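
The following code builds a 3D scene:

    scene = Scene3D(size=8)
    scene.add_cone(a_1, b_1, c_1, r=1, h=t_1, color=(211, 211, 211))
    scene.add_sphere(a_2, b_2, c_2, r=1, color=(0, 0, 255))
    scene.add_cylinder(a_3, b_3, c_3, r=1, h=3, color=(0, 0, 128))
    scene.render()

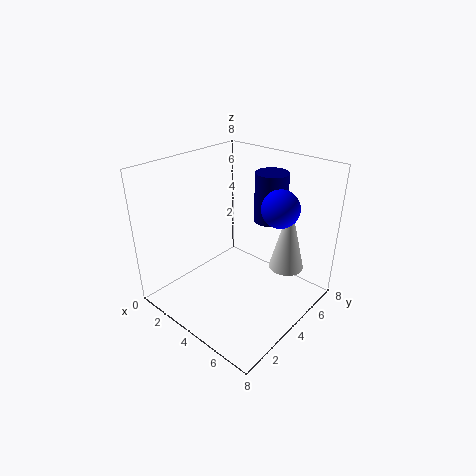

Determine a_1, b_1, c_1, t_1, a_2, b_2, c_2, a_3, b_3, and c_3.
a_1 = 6
b_1 = 6
c_1 = 2
t_1 = 4
a_2 = 6
b_2 = 5
c_2 = 6
a_3 = 4
b_3 = 7
c_3 = 4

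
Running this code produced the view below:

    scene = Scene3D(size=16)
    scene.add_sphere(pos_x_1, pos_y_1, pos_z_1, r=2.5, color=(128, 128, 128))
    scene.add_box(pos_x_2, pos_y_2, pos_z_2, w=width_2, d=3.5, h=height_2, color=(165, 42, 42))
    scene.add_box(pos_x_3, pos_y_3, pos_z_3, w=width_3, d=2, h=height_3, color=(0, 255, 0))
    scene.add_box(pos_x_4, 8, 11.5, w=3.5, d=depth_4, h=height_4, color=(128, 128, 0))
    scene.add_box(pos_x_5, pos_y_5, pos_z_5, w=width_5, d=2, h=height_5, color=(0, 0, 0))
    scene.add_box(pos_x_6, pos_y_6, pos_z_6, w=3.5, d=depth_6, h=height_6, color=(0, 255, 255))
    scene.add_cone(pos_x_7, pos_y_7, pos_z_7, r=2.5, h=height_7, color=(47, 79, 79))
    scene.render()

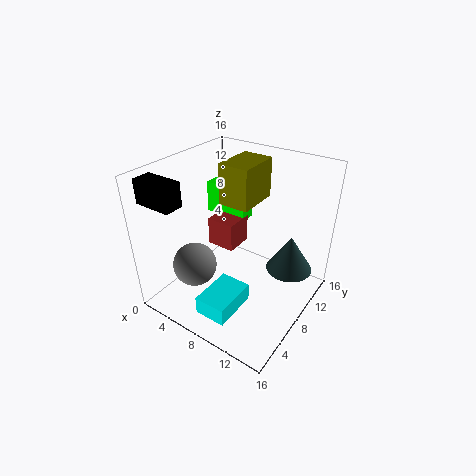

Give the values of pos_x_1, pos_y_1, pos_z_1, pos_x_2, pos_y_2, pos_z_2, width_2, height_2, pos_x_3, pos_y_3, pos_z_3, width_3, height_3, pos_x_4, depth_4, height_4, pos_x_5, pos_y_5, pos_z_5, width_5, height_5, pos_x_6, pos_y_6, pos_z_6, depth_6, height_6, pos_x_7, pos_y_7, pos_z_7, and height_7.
pos_x_1 = 4, pos_y_1 = 5, pos_z_1 = 4.5, pos_x_2 = 2.5, pos_y_2 = 9.5, pos_z_2 = 4.5, width_2 = 3.5, height_2 = 3.5, pos_x_3 = 0.5, pos_y_3 = 12, pos_z_3 = 7.5, width_3 = 5.5, height_3 = 4, pos_x_4 = 5.5, depth_4 = 5, height_4 = 4.5, pos_x_5 = 1.5, pos_y_5 = 0.5, pos_z_5 = 13.5, width_5 = 4, height_5 = 2.5, pos_x_6 = 7, pos_y_6 = 1.5, pos_z_6 = 1.5, depth_6 = 5, height_6 = 2, pos_x_7 = 13.5, pos_y_7 = 10, pos_z_7 = 5, height_7 = 4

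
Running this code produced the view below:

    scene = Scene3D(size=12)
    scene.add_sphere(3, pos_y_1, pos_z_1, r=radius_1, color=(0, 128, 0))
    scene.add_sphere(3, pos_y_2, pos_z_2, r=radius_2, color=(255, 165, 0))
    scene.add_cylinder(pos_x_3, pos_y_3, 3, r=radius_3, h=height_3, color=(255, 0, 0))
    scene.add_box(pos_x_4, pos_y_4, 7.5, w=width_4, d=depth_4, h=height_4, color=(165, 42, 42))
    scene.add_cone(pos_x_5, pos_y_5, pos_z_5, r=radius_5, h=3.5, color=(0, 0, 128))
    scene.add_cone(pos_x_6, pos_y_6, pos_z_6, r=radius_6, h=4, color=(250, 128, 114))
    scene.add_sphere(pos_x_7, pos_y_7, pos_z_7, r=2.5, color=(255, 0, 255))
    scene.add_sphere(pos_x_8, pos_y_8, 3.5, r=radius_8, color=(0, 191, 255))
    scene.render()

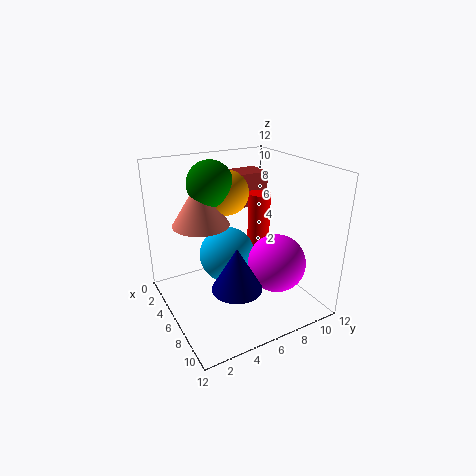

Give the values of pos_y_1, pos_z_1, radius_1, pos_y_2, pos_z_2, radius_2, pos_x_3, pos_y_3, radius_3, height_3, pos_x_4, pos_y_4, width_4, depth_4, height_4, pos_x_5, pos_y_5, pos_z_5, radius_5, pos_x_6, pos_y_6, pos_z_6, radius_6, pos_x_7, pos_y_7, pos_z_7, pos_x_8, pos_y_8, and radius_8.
pos_y_1 = 5; pos_z_1 = 10; radius_1 = 2; pos_y_2 = 6.5; pos_z_2 = 9; radius_2 = 2; pos_x_3 = 4.5; pos_y_3 = 9; radius_3 = 1; height_3 = 6; pos_x_4 = 1; pos_y_4 = 7.5; width_4 = 2.5; depth_4 = 3; height_4 = 3; pos_x_5 = 8.5; pos_y_5 = 4.5; pos_z_5 = 3; radius_5 = 2; pos_x_6 = 3; pos_y_6 = 4; pos_z_6 = 6.5; radius_6 = 2.5; pos_x_7 = 7.5; pos_y_7 = 9; pos_z_7 = 3.5; pos_x_8 = 4; pos_y_8 = 6; radius_8 = 2.5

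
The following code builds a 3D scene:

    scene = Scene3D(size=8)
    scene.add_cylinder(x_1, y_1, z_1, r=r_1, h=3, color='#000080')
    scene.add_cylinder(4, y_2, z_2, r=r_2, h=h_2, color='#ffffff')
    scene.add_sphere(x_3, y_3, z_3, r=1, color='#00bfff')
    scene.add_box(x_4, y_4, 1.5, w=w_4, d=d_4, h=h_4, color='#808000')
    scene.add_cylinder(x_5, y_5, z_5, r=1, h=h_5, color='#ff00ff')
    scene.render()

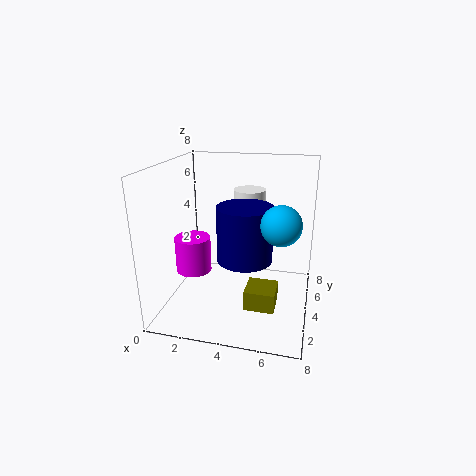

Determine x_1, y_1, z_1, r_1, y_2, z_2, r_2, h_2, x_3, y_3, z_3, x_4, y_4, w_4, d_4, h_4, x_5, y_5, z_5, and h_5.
x_1 = 4.5; y_1 = 3.5; z_1 = 3; r_1 = 1.5; y_2 = 7; z_2 = 4.5; r_2 = 1; h_2 = 1.5; x_3 = 6.5; y_3 = 2.5; z_3 = 5.5; x_4 = 5; y_4 = 1; w_4 = 1.5; d_4 = 1.5; h_4 = 1; x_5 = 1.5; y_5 = 3.5; z_5 = 2; h_5 = 2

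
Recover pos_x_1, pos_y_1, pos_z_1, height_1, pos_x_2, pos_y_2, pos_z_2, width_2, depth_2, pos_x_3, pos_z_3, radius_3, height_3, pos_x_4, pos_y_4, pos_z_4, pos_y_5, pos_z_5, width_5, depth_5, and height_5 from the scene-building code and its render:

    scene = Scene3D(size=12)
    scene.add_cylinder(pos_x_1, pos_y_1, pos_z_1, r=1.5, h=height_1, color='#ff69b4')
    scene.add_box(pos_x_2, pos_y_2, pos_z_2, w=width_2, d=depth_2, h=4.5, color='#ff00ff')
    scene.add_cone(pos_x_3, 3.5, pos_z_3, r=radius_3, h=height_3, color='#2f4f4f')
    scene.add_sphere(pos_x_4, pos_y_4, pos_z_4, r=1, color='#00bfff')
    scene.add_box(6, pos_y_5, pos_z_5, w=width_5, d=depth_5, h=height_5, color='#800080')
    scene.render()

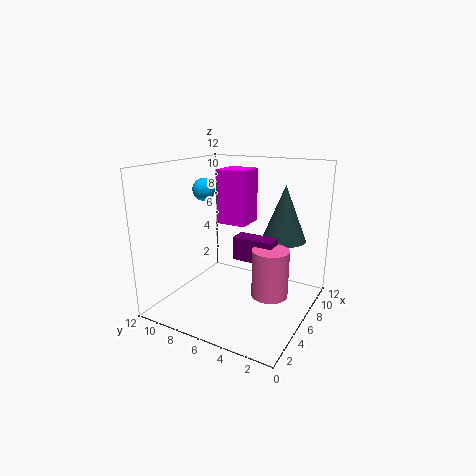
pos_x_1 = 6; pos_y_1 = 3; pos_z_1 = 1.5; height_1 = 4; pos_x_2 = 6; pos_y_2 = 5.5; pos_z_2 = 7; width_2 = 2.5; depth_2 = 2.5; pos_x_3 = 10; pos_z_3 = 5; radius_3 = 2; height_3 = 5; pos_x_4 = 7; pos_y_4 = 10; pos_z_4 = 9.5; pos_y_5 = 3; pos_z_5 = 4; width_5 = 1.5; depth_5 = 3.5; height_5 = 2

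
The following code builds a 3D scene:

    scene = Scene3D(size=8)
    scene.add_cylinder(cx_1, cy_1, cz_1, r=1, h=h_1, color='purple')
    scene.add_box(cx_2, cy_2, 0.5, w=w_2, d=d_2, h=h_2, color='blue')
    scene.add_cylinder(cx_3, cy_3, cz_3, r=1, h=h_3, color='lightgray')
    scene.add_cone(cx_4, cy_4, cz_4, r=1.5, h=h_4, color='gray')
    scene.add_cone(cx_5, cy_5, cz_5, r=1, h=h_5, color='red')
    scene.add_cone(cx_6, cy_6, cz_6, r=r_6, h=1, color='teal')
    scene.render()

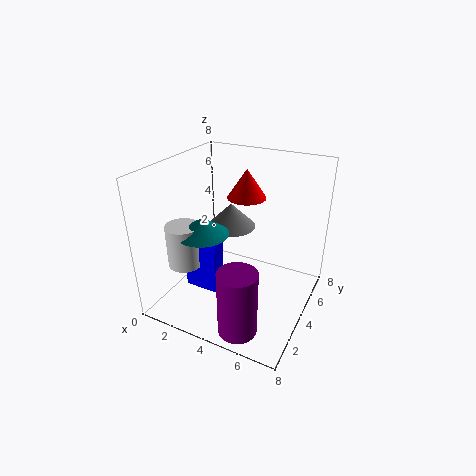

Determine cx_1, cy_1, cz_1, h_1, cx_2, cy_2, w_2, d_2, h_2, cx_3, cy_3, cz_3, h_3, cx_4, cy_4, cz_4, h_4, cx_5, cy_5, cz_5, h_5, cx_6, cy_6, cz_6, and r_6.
cx_1 = 5.5; cy_1 = 1; cz_1 = 0.5; h_1 = 3.5; cx_2 = 1; cy_2 = 3; w_2 = 2; d_2 = 1; h_2 = 3; cx_3 = 1; cy_3 = 3; cz_3 = 2; h_3 = 2.5; cx_4 = 2.5; cy_4 = 6; cz_4 = 3.5; h_4 = 1.5; cx_5 = 4.5; cy_5 = 4; cz_5 = 6.5; h_5 = 1.5; cx_6 = 2; cy_6 = 3.5; cz_6 = 4; r_6 = 1.5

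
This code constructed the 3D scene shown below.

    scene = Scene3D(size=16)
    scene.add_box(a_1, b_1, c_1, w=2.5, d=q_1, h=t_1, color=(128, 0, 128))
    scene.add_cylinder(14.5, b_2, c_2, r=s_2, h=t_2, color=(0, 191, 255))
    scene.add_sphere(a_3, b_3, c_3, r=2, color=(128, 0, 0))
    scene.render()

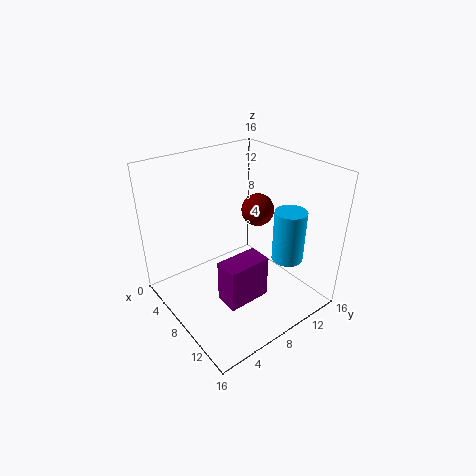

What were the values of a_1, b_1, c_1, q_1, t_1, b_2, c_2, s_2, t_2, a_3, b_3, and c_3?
a_1 = 10.5; b_1 = 3.5; c_1 = 3.5; q_1 = 4.5; t_1 = 4.5; b_2 = 9; c_2 = 8.5; s_2 = 1.5; t_2 = 5; a_3 = 5.5; b_3 = 13; c_3 = 9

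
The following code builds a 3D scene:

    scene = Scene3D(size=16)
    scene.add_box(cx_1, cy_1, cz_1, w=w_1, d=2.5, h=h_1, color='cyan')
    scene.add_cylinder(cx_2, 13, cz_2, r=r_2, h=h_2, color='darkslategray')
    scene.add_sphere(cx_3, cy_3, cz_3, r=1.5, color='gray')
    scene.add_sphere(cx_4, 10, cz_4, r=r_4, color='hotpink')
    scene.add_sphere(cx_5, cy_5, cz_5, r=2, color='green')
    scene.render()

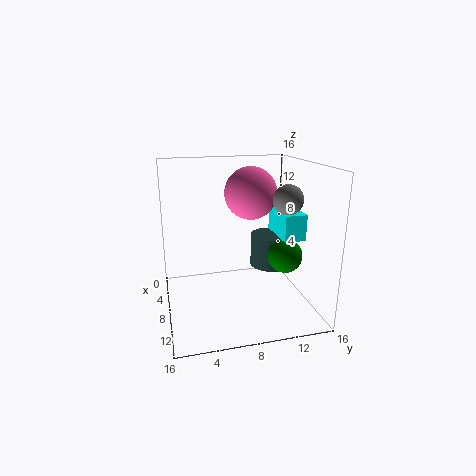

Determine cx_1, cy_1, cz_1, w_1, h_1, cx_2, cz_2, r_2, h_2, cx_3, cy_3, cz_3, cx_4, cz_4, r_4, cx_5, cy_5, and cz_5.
cx_1 = 4
cy_1 = 13
cz_1 = 7.5
w_1 = 5.5
h_1 = 3
cx_2 = 5
cz_2 = 3
r_2 = 2.5
h_2 = 4
cx_3 = 12
cy_3 = 12
cz_3 = 13
cx_4 = 6
cz_4 = 12.5
r_4 = 3
cx_5 = 8.5
cy_5 = 13.5
cz_5 = 5.5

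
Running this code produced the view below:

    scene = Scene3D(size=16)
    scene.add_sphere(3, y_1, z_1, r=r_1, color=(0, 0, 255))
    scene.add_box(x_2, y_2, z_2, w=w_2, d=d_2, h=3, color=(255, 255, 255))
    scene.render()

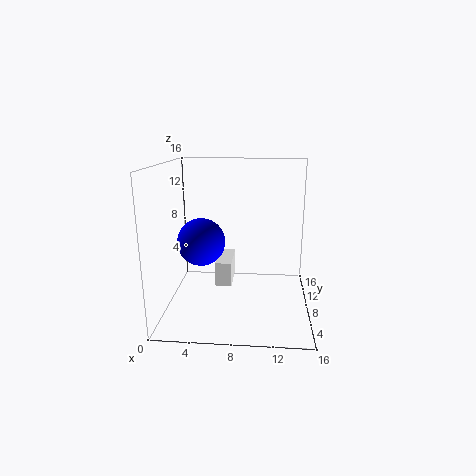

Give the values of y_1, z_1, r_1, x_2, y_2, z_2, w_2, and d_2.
y_1 = 12
z_1 = 6
r_1 = 3
x_2 = 5
y_2 = 10
z_2 = 1
w_2 = 2
d_2 = 5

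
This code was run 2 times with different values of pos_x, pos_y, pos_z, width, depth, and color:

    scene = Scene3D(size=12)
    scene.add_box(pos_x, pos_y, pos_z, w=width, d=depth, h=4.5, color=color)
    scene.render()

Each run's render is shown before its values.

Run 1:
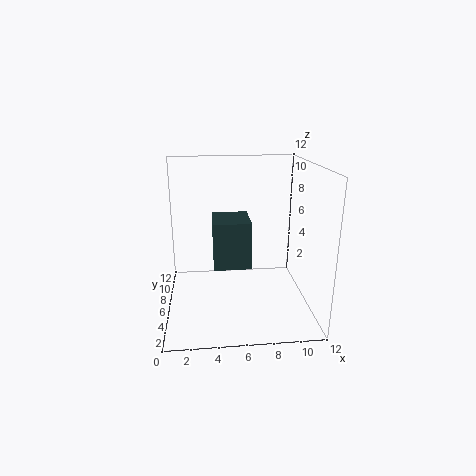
pos_x = 4
pos_y = 8
pos_z = 2
width = 3.5
depth = 4
color = 'darkslategray'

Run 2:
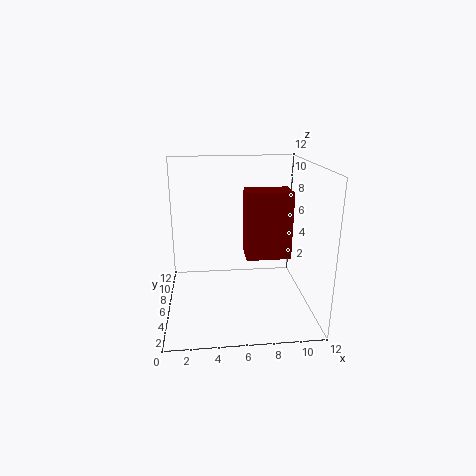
pos_x = 6
pos_y = 0.5
pos_z = 6.5
width = 3
depth = 2
color = 'maroon'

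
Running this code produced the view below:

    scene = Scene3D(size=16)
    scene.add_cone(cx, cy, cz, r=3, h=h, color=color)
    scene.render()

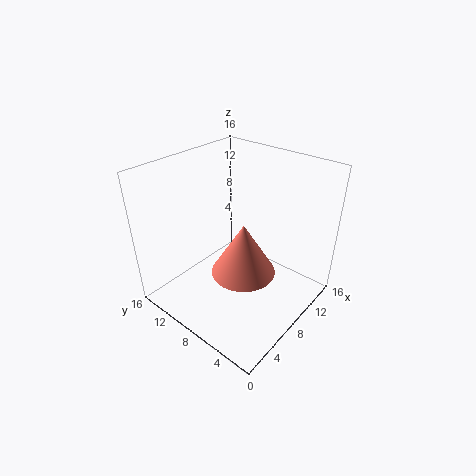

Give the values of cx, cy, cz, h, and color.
cx = 4, cy = 4, cz = 8, h = 5, color = 'salmon'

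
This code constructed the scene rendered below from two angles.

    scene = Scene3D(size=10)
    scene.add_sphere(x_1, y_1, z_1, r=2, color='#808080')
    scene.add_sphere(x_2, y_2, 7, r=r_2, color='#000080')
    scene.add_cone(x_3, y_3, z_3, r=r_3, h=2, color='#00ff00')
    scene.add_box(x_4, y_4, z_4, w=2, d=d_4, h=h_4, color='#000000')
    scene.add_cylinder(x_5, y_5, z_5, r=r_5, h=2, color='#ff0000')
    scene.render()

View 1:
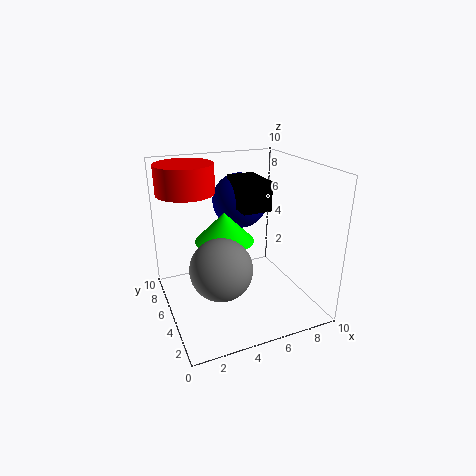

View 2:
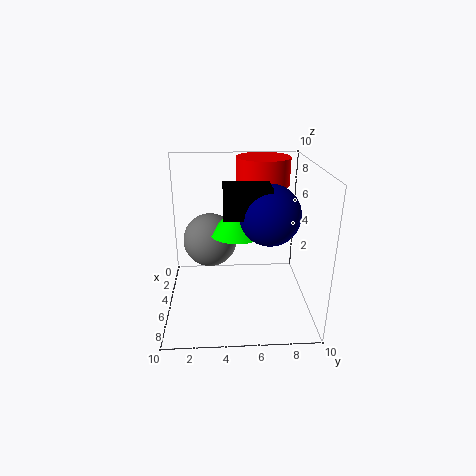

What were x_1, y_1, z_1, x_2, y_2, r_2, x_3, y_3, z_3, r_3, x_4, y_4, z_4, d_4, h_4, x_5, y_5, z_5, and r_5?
x_1 = 3; y_1 = 3; z_1 = 4; x_2 = 6; y_2 = 7; r_2 = 2; x_3 = 4; y_3 = 5; z_3 = 5; r_3 = 2; x_4 = 5; y_4 = 4; z_4 = 7; d_4 = 3; h_4 = 2; x_5 = 2; y_5 = 7; z_5 = 8; r_5 = 2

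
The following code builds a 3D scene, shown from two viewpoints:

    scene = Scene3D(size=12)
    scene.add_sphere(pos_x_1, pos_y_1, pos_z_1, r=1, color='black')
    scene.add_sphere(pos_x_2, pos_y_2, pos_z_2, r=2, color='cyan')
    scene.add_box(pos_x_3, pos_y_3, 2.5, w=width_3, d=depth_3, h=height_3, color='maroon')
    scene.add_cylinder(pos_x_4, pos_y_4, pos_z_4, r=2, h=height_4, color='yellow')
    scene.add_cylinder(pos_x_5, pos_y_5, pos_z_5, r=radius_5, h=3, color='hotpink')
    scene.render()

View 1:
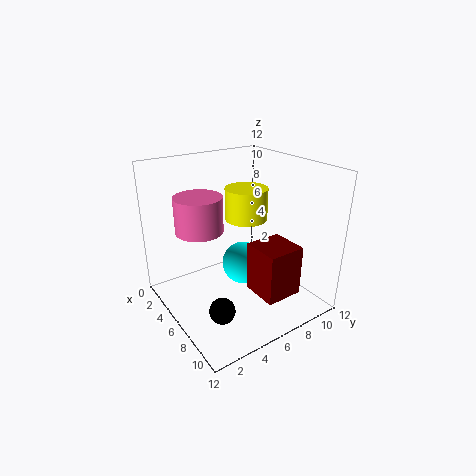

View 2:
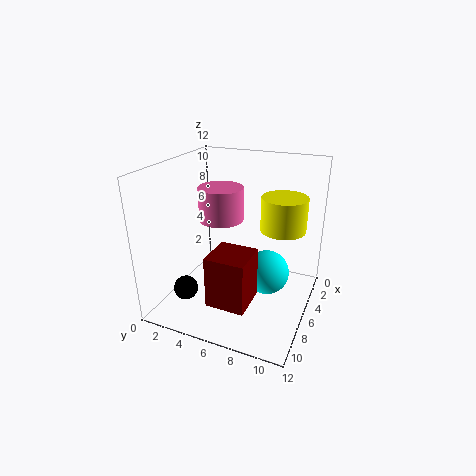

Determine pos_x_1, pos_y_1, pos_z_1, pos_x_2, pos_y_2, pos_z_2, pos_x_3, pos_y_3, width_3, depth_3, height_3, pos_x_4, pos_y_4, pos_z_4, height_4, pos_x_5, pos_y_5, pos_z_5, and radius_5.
pos_x_1 = 9
pos_y_1 = 2.5
pos_z_1 = 2
pos_x_2 = 4
pos_y_2 = 8
pos_z_2 = 2
pos_x_3 = 8
pos_y_3 = 5.5
width_3 = 3
depth_3 = 3
height_3 = 4
pos_x_4 = 3
pos_y_4 = 9
pos_z_4 = 6
height_4 = 3
pos_x_5 = 4
pos_y_5 = 3.5
pos_z_5 = 6.5
radius_5 = 2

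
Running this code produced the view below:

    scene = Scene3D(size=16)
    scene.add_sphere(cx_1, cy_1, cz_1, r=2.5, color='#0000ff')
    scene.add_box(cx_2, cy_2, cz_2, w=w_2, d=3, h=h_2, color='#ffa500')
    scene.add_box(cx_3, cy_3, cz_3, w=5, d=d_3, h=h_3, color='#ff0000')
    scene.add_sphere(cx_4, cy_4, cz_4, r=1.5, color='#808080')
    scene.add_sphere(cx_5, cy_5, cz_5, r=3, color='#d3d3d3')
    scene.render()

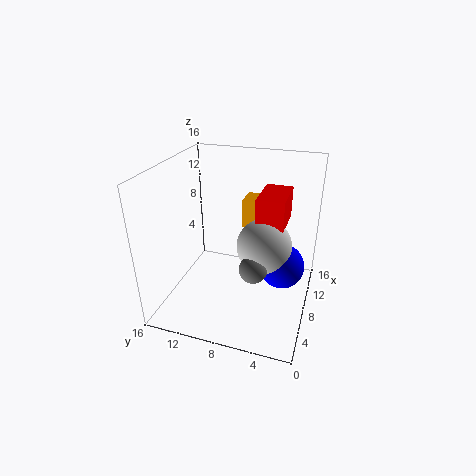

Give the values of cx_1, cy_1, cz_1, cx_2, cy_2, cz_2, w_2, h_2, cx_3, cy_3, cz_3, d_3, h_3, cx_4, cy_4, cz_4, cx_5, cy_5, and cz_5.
cx_1 = 8.5
cy_1 = 3
cz_1 = 5
cx_2 = 12.5
cy_2 = 6
cz_2 = 7
w_2 = 3
h_2 = 3.5
cx_3 = 7.5
cy_3 = 3
cz_3 = 9.5
d_3 = 3
h_3 = 3.5
cx_4 = 5.5
cy_4 = 5.5
cz_4 = 6
cx_5 = 8
cy_5 = 5
cz_5 = 7.5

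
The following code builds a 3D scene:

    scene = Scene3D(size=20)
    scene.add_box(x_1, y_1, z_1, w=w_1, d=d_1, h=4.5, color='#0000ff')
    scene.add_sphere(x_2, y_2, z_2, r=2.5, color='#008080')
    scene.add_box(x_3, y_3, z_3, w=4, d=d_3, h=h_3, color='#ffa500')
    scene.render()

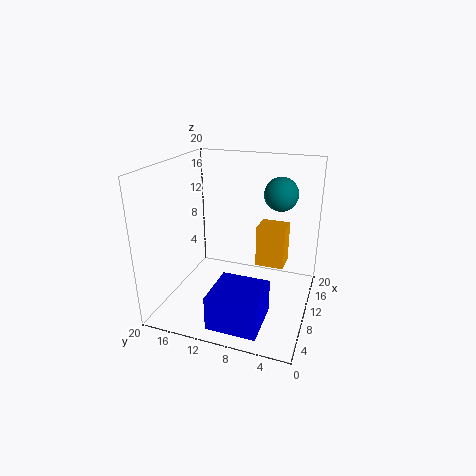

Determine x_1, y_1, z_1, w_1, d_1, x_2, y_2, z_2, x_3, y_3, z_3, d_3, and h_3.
x_1 = 0.5
y_1 = 4.5
z_1 = 1.5
w_1 = 6.5
d_1 = 6.5
x_2 = 16
y_2 = 5.5
z_2 = 15
x_3 = 15.5
y_3 = 4.5
z_3 = 3
d_3 = 4.5
h_3 = 6.5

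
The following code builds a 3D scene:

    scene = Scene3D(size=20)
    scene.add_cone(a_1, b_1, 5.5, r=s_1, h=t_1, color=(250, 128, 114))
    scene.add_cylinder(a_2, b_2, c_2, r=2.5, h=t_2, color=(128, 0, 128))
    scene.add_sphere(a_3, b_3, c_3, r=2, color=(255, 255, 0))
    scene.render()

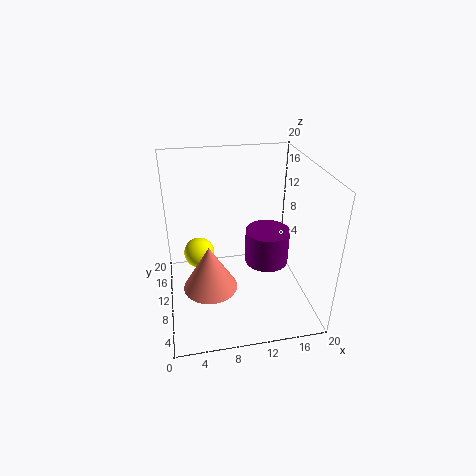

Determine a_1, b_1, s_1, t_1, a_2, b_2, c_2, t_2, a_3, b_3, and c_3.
a_1 = 5.5, b_1 = 6, s_1 = 3.5, t_1 = 6, a_2 = 12, b_2 = 3, c_2 = 11, t_2 = 4, a_3 = 4.5, b_3 = 9, c_3 = 9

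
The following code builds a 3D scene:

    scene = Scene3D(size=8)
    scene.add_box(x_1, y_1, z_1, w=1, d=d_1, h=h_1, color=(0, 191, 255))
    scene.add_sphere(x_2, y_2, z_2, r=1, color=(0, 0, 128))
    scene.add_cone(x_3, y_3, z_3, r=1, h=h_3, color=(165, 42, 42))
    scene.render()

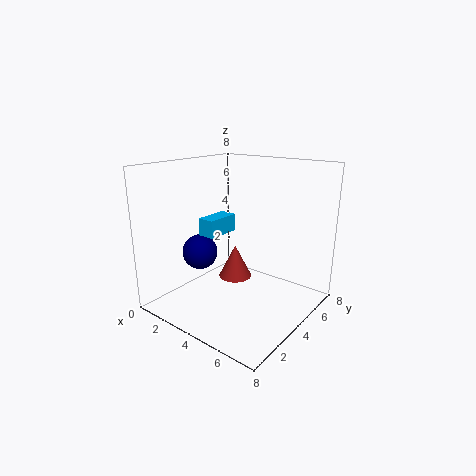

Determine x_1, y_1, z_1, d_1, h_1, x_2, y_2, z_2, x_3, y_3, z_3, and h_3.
x_1 = 2; y_1 = 3; z_1 = 4; d_1 = 2; h_1 = 1; x_2 = 2; y_2 = 3; z_2 = 3; x_3 = 3; y_3 = 5; z_3 = 1; h_3 = 2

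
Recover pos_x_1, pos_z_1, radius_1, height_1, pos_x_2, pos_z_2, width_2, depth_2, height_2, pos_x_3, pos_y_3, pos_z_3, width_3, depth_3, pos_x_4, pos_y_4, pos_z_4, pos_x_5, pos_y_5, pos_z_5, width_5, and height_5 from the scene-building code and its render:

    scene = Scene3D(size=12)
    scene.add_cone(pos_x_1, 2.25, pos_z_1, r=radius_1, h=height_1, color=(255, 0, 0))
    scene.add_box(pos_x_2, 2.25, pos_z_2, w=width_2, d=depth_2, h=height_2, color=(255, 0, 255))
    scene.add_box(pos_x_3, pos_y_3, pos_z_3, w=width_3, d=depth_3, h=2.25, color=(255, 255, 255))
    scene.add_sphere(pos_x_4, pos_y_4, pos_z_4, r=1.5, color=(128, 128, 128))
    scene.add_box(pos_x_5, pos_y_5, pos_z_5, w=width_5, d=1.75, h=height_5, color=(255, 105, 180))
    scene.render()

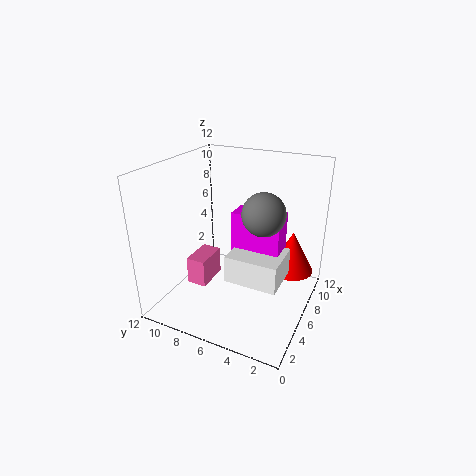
pos_x_1 = 9.5
pos_z_1 = 2
radius_1 = 2
height_1 = 3.75
pos_x_2 = 5.25
pos_z_2 = 4
width_2 = 2
depth_2 = 4
height_2 = 4.5
pos_x_3 = 3.5
pos_y_3 = 1.75
pos_z_3 = 3.25
width_3 = 3.5
depth_3 = 4.25
pos_x_4 = 3.25
pos_y_4 = 2.75
pos_z_4 = 9.75
pos_x_5 = 4.75
pos_y_5 = 8.75
pos_z_5 = 1
width_5 = 3
height_5 = 2.5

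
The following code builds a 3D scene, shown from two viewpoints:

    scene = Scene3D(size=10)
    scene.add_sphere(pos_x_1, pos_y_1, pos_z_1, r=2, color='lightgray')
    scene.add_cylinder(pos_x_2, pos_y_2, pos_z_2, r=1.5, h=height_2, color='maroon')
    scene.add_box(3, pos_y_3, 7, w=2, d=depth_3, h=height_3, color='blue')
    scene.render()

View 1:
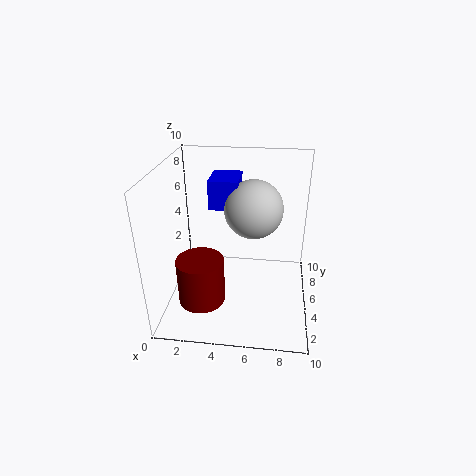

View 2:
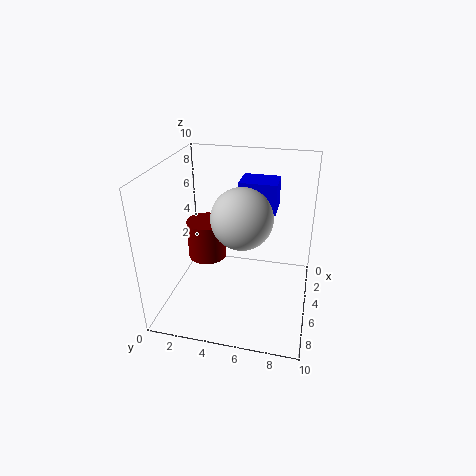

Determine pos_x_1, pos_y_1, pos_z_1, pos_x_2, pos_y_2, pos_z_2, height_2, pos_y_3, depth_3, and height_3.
pos_x_1 = 6, pos_y_1 = 5.5, pos_z_1 = 7, pos_x_2 = 3, pos_y_2 = 2, pos_z_2 = 2, height_2 = 3, pos_y_3 = 5, depth_3 = 2.5, height_3 = 2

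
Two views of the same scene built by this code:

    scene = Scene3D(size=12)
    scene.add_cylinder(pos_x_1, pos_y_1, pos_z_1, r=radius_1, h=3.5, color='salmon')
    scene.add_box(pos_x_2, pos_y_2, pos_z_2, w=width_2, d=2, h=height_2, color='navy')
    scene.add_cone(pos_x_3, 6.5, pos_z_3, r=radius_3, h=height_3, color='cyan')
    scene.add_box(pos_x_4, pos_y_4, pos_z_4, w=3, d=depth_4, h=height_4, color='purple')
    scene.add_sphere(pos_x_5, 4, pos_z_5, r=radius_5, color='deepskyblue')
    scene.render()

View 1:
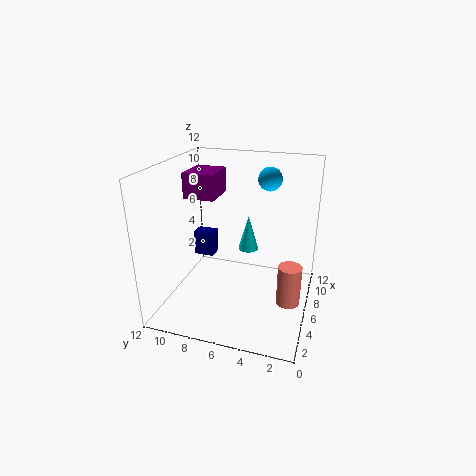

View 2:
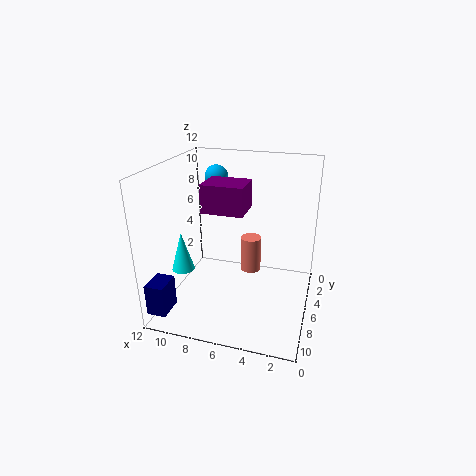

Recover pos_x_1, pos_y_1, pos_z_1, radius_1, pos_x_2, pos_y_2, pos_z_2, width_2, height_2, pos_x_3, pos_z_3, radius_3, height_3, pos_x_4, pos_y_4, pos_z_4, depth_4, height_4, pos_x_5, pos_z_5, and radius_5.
pos_x_1 = 6; pos_y_1 = 1.5; pos_z_1 = 0.5; radius_1 = 1; pos_x_2 = 10; pos_y_2 = 10; pos_z_2 = 1.5; width_2 = 1.5; height_2 = 2.5; pos_x_3 = 11; pos_z_3 = 2.5; radius_3 = 1; height_3 = 3.5; pos_x_4 = 4.5; pos_y_4 = 7.5; pos_z_4 = 9.5; depth_4 = 2.5; height_4 = 2; pos_x_5 = 8.5; pos_z_5 = 10.5; radius_5 = 1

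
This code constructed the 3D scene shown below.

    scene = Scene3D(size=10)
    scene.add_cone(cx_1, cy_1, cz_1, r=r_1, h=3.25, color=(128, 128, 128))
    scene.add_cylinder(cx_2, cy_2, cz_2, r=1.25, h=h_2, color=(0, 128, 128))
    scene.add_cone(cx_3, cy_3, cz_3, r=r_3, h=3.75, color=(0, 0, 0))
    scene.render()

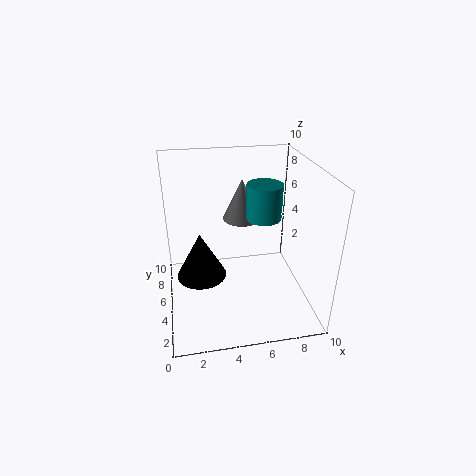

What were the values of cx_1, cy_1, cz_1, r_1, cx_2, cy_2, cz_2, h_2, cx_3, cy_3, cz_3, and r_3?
cx_1 = 6, cy_1 = 8.5, cz_1 = 4.75, r_1 = 1.5, cx_2 = 7, cy_2 = 5.75, cz_2 = 6, h_2 = 2.5, cx_3 = 2.5, cy_3 = 7.75, cz_3 = 0.25, r_3 = 2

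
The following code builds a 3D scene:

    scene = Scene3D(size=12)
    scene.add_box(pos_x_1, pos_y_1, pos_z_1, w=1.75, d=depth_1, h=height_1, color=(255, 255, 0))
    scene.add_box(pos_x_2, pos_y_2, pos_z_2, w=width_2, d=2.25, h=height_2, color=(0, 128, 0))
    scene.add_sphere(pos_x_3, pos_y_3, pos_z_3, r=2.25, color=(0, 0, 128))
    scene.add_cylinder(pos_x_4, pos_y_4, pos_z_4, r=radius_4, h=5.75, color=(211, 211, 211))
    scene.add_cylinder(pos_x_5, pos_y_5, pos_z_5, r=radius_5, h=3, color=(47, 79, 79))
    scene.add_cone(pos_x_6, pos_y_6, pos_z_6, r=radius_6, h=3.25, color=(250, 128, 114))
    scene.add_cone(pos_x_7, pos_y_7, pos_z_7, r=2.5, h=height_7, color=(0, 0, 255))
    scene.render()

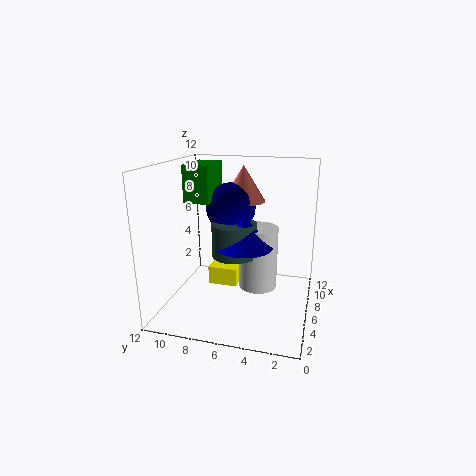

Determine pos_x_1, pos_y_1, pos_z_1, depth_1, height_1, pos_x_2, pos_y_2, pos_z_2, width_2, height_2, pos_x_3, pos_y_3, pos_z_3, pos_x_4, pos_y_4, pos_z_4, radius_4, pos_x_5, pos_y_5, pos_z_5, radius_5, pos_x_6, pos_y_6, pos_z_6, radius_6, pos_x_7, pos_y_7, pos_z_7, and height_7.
pos_x_1 = 8; pos_y_1 = 6.75; pos_z_1 = 0.25; depth_1 = 2.75; height_1 = 1.75; pos_x_2 = 6.5; pos_y_2 = 8.75; pos_z_2 = 8.5; width_2 = 4; height_2 = 3.25; pos_x_3 = 9; pos_y_3 = 7.5; pos_z_3 = 7.75; pos_x_4 = 8.5; pos_y_4 = 4.75; pos_z_4 = 0.5; radius_4 = 1.75; pos_x_5 = 7.5; pos_y_5 = 6.75; pos_z_5 = 3.75; radius_5 = 2; pos_x_6 = 9.75; pos_y_6 = 6.5; pos_z_6 = 8.25; radius_6 = 2; pos_x_7 = 7.25; pos_y_7 = 5.75; pos_z_7 = 4.75; height_7 = 2.75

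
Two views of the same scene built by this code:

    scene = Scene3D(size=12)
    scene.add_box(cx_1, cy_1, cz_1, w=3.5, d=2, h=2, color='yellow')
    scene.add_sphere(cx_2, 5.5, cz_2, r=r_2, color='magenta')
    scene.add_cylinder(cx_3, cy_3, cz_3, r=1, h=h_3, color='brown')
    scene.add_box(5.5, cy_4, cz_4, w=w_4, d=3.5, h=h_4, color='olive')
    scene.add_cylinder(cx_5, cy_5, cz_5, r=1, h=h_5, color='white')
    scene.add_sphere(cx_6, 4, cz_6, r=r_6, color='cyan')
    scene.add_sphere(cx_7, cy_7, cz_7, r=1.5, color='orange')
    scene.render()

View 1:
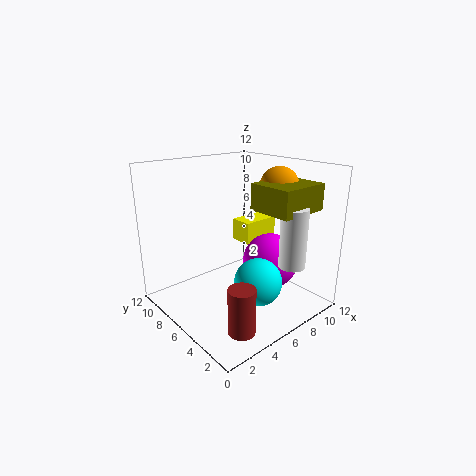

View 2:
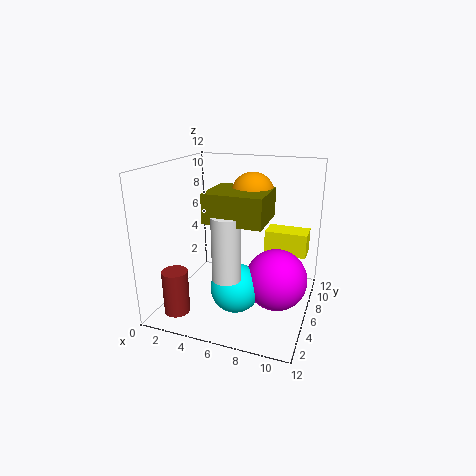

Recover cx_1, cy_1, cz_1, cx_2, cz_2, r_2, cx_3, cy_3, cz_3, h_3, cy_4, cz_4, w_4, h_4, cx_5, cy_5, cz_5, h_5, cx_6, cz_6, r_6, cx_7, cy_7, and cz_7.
cx_1 = 8; cy_1 = 7; cz_1 = 4.5; cx_2 = 9.5; cz_2 = 3; r_2 = 2.5; cx_3 = 2.5; cy_3 = 1.5; cz_3 = 1; h_3 = 3.5; cy_4 = 0.5; cz_4 = 9; w_4 = 4; h_4 = 2; cx_5 = 7; cy_5 = 1; cz_5 = 5; h_5 = 4.5; cx_6 = 6.5; cz_6 = 2.5; r_6 = 2; cx_7 = 8; cy_7 = 3.5; cz_7 = 10.5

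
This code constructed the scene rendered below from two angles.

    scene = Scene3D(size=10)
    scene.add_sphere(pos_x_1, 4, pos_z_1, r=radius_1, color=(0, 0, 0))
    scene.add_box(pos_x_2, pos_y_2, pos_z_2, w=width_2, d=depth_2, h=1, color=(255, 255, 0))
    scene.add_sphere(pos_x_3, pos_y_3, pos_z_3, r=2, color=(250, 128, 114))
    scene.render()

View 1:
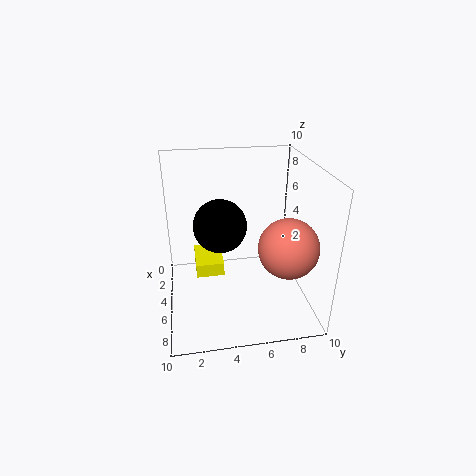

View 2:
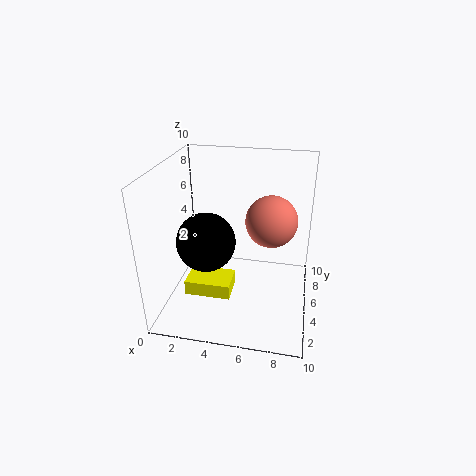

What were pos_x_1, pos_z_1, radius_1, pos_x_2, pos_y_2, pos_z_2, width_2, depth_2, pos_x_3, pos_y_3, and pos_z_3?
pos_x_1 = 3, pos_z_1 = 5, radius_1 = 2, pos_x_2 = 2, pos_y_2 = 2, pos_z_2 = 2, width_2 = 3, depth_2 = 2, pos_x_3 = 7, pos_y_3 = 8, pos_z_3 = 5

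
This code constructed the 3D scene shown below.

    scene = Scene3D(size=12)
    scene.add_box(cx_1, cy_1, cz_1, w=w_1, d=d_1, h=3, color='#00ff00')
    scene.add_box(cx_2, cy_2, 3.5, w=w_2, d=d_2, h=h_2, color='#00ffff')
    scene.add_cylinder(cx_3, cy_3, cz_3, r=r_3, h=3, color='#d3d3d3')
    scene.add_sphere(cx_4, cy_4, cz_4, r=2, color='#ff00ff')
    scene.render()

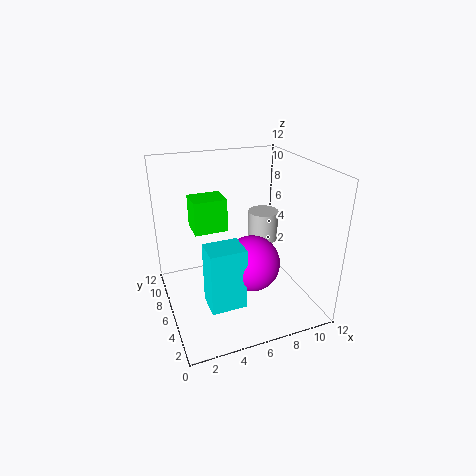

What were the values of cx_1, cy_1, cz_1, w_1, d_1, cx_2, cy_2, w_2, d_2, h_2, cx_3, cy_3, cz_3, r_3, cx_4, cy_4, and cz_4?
cx_1 = 3; cy_1 = 8.5; cz_1 = 5.5; w_1 = 3; d_1 = 2.5; cx_2 = 2; cy_2 = 0.5; w_2 = 2.5; d_2 = 2; h_2 = 4.5; cx_3 = 10.5; cy_3 = 10.5; cz_3 = 3; r_3 = 1.5; cx_4 = 5.5; cy_4 = 2; cz_4 = 6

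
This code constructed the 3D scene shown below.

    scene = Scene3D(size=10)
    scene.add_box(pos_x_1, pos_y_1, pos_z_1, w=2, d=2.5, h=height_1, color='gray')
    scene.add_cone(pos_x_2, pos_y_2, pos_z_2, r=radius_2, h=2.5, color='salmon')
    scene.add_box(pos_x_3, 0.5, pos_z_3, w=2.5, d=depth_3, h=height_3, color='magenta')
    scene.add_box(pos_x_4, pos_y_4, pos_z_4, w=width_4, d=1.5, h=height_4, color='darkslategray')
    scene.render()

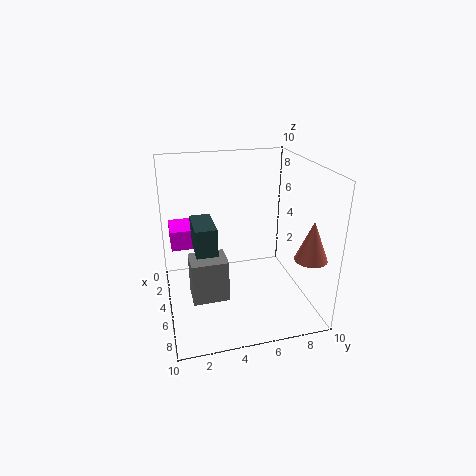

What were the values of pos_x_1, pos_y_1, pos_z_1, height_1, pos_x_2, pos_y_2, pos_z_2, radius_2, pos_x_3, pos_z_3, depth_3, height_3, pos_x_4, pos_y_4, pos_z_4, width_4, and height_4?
pos_x_1 = 4.5, pos_y_1 = 1.5, pos_z_1 = 1, height_1 = 3, pos_x_2 = 9, pos_y_2 = 8.5, pos_z_2 = 5, radius_2 = 1, pos_x_3 = 0.5, pos_z_3 = 3.5, depth_3 = 2.5, height_3 = 1.5, pos_x_4 = 2.5, pos_y_4 = 2, pos_z_4 = 4, width_4 = 3, height_4 = 2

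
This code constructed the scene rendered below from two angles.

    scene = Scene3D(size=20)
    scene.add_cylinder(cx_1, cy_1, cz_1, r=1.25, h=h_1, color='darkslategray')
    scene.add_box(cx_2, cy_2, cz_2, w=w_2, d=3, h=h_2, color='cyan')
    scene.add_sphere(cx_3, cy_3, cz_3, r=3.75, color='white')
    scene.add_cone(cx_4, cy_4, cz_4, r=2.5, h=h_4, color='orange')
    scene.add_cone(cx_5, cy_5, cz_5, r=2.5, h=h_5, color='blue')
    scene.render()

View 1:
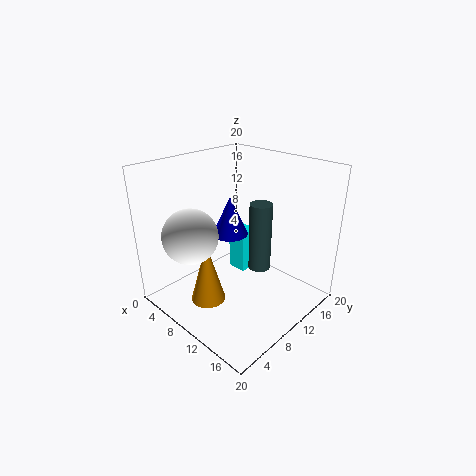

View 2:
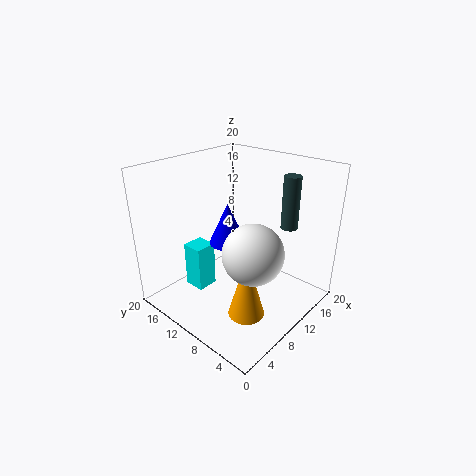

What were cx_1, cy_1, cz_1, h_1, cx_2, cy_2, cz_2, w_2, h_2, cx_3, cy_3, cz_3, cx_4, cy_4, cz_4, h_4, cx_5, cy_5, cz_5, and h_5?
cx_1 = 17; cy_1 = 6.25; cz_1 = 10.25; h_1 = 7.75; cx_2 = 5.25; cy_2 = 13; cz_2 = 2.25; w_2 = 3; h_2 = 6.5; cx_3 = 6.5; cy_3 = 4.5; cz_3 = 11; cx_4 = 7.5; cy_4 = 6.25; cz_4 = 0.5; h_4 = 9; cx_5 = 8.25; cy_5 = 10.25; cz_5 = 10; h_5 = 5.5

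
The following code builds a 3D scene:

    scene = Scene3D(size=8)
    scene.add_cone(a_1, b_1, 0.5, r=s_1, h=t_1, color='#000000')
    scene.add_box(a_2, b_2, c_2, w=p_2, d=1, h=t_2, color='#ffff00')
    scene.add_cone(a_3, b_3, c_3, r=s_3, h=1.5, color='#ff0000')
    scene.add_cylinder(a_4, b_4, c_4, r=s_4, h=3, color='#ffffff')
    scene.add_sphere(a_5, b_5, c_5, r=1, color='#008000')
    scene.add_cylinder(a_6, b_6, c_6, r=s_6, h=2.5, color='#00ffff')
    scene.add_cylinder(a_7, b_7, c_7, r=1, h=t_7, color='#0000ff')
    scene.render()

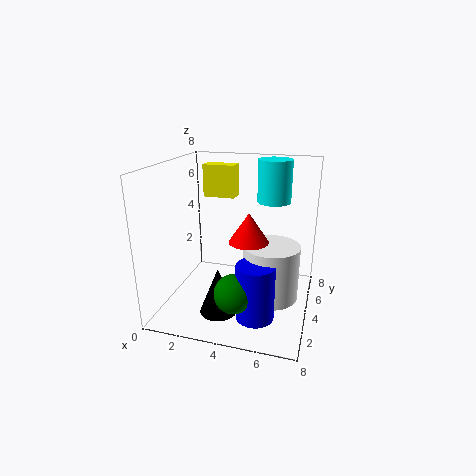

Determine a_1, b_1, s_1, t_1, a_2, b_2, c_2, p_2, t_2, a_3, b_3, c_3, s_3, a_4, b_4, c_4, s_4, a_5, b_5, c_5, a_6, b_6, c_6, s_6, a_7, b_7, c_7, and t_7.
a_1 = 3.5
b_1 = 2
s_1 = 1
t_1 = 2.5
a_2 = 1
b_2 = 6.5
c_2 = 5.5
p_2 = 2
t_2 = 2
a_3 = 5
b_3 = 2.5
c_3 = 4.5
s_3 = 1
a_4 = 6
b_4 = 3.5
c_4 = 1
s_4 = 1.5
a_5 = 4.5
b_5 = 1.5
c_5 = 2
a_6 = 5.5
b_6 = 6.5
c_6 = 5.5
s_6 = 1
a_7 = 5.5
b_7 = 2
c_7 = 0.5
t_7 = 3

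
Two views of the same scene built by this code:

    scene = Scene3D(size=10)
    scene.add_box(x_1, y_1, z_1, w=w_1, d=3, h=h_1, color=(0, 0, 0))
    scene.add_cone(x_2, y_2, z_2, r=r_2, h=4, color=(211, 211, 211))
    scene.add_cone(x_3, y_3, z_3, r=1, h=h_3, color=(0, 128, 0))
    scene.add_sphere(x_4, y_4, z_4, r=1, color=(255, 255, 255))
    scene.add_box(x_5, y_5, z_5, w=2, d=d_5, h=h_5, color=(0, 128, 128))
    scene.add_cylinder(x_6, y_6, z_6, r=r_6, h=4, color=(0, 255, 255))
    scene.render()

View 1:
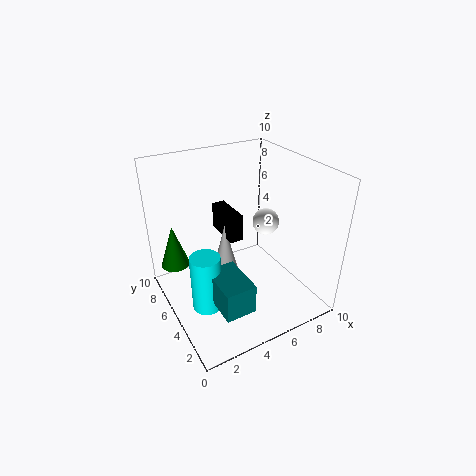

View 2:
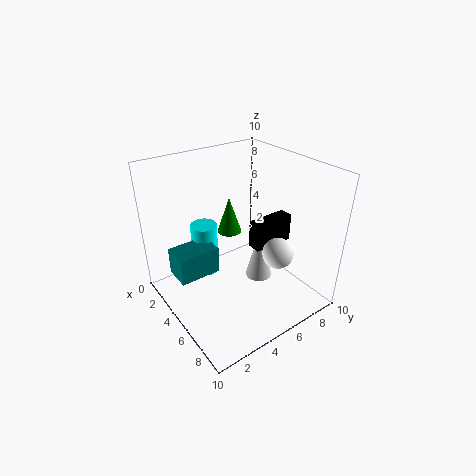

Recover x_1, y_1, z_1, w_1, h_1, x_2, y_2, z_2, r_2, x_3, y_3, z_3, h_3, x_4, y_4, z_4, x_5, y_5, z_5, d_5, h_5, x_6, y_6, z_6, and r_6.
x_1 = 5
y_1 = 6
z_1 = 4
w_1 = 1
h_1 = 2
x_2 = 5
y_2 = 7
z_2 = 1
r_2 = 1
x_3 = 1
y_3 = 7
z_3 = 3
h_3 = 3
x_4 = 8
y_4 = 6
z_4 = 5
x_5 = 2
y_5 = 1
z_5 = 2
d_5 = 3
h_5 = 2
x_6 = 2
y_6 = 4
z_6 = 1
r_6 = 1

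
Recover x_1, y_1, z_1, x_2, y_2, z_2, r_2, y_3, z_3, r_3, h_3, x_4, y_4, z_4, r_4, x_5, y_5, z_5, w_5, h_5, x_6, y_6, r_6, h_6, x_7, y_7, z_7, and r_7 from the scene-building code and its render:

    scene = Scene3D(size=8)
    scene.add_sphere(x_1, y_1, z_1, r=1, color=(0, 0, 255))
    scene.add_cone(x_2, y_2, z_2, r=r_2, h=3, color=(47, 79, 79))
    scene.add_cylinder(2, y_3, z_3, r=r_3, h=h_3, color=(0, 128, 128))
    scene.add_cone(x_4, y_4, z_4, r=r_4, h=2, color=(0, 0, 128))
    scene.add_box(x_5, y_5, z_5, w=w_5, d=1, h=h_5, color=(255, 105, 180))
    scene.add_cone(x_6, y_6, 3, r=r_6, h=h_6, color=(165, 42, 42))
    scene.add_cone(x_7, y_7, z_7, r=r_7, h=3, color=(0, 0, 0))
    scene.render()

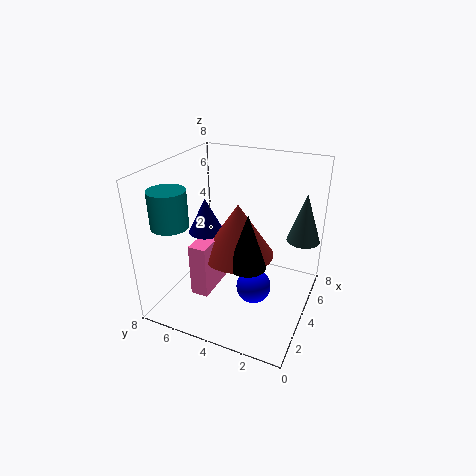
x_1 = 4, y_1 = 3, z_1 = 1, x_2 = 7, y_2 = 1, z_2 = 3, r_2 = 1, y_3 = 7, z_3 = 5, r_3 = 1, h_3 = 2, x_4 = 4, y_4 = 6, z_4 = 4, r_4 = 1, x_5 = 2, y_5 = 5, z_5 = 1, w_5 = 3, h_5 = 3, x_6 = 4, y_6 = 4, r_6 = 2, h_6 = 3, x_7 = 3, y_7 = 3, z_7 = 3, r_7 = 1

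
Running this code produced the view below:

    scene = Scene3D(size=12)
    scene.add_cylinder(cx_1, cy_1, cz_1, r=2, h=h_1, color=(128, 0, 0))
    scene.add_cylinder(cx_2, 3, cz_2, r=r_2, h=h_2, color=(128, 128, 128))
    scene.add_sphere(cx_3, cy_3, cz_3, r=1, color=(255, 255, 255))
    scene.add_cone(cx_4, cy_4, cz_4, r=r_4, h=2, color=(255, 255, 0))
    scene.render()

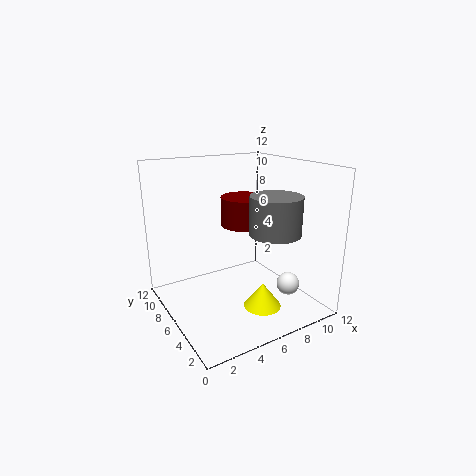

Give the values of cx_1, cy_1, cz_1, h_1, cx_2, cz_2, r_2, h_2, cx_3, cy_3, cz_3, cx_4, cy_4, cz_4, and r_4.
cx_1 = 7.5, cy_1 = 7.5, cz_1 = 6.5, h_1 = 2.5, cx_2 = 7.5, cz_2 = 7, r_2 = 2, h_2 = 3, cx_3 = 10, cy_3 = 4, cz_3 = 1.5, cx_4 = 6.5, cy_4 = 3, cz_4 = 1, r_4 = 1.5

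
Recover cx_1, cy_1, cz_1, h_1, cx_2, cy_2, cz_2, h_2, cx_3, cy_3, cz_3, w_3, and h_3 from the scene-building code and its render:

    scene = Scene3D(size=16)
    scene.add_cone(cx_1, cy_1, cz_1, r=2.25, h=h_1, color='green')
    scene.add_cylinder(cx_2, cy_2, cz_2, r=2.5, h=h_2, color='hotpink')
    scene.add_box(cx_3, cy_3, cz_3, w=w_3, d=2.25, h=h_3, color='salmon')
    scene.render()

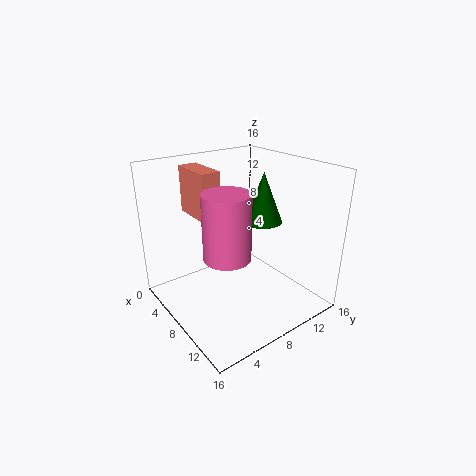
cx_1 = 7.75
cy_1 = 11.75
cz_1 = 9
h_1 = 5.75
cx_2 = 9.5
cy_2 = 5.5
cz_2 = 7
h_2 = 7
cx_3 = 0.25
cy_3 = 5.25
cz_3 = 9.5
w_3 = 5.25
h_3 = 5.5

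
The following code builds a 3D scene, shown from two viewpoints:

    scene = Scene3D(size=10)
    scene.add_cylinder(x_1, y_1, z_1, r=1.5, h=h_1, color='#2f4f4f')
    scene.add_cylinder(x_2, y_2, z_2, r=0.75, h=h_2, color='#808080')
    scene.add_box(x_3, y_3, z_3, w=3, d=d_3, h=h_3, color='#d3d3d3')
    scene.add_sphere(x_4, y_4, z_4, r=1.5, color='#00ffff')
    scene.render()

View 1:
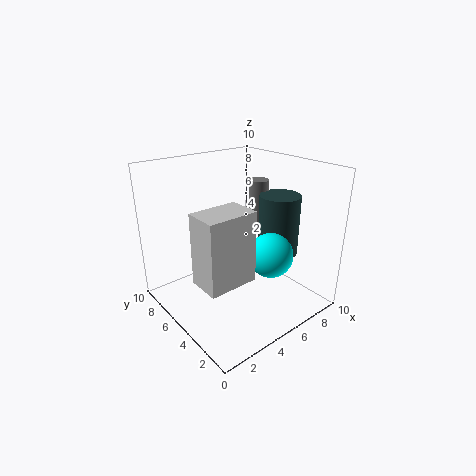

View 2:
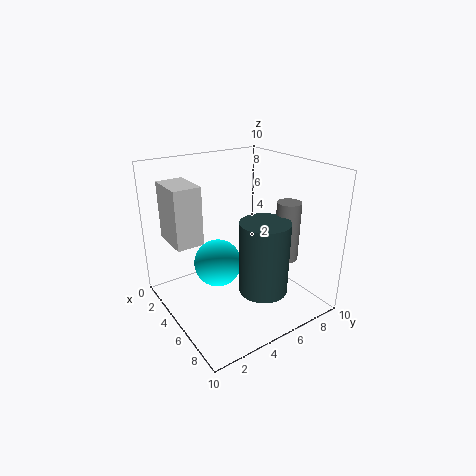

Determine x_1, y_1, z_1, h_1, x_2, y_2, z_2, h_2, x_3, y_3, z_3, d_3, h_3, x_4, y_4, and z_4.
x_1 = 8.5, y_1 = 4.5, z_1 = 3, h_1 = 4.5, x_2 = 8.25, y_2 = 6.5, z_2 = 4.5, h_2 = 3.75, x_3 = 0.25, y_3 = 1.25, z_3 = 4.25, d_3 = 2, h_3 = 4.25, x_4 = 6, y_4 = 2.75, z_4 = 4.25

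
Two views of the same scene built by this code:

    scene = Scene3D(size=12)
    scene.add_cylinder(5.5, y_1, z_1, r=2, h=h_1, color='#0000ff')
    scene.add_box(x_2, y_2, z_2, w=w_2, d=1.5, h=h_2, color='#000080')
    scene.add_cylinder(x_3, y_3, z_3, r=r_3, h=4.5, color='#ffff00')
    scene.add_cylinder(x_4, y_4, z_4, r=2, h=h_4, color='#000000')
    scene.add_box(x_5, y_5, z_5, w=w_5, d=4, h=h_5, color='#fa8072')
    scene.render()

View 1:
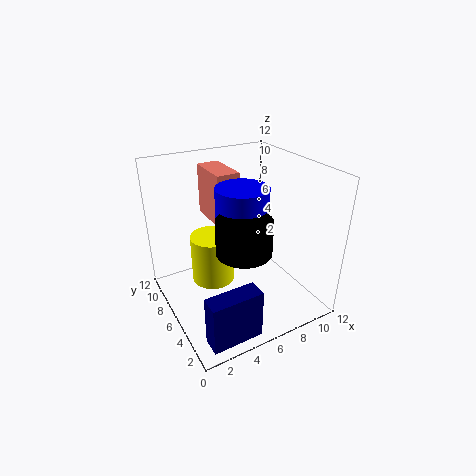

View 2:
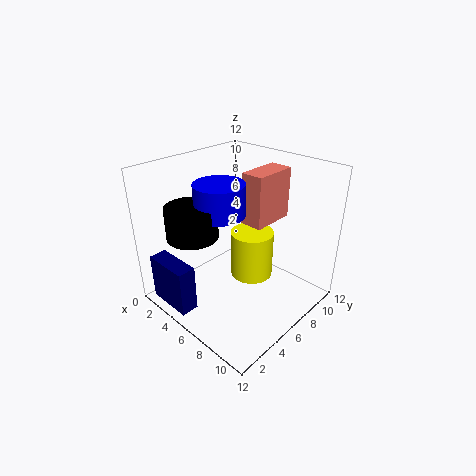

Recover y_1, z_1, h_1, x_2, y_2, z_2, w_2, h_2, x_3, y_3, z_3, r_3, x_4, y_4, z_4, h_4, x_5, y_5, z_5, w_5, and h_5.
y_1 = 4.5; z_1 = 8.5; h_1 = 2.5; x_2 = 1; y_2 = 0.5; z_2 = 0.5; w_2 = 4; h_2 = 4; x_3 = 5; y_3 = 9; z_3 = 0.5; r_3 = 2; x_4 = 4.5; y_4 = 2.5; z_4 = 7; h_4 = 2.5; x_5 = 5; y_5 = 7.5; z_5 = 6.5; w_5 = 2; h_5 = 4.5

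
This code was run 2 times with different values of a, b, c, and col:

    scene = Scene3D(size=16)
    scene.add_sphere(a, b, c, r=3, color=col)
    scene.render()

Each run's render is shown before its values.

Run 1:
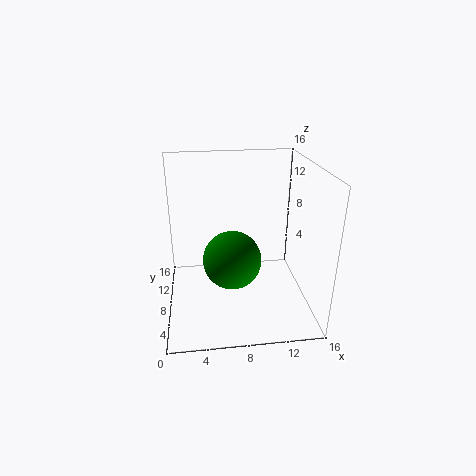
a = 7, b = 5, c = 7, col = 'green'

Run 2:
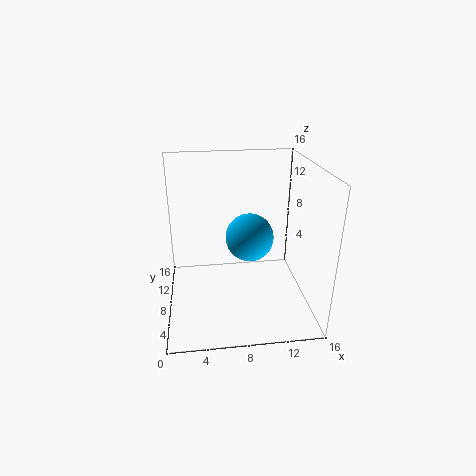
a = 10, b = 12, c = 6, col = 'deepskyblue'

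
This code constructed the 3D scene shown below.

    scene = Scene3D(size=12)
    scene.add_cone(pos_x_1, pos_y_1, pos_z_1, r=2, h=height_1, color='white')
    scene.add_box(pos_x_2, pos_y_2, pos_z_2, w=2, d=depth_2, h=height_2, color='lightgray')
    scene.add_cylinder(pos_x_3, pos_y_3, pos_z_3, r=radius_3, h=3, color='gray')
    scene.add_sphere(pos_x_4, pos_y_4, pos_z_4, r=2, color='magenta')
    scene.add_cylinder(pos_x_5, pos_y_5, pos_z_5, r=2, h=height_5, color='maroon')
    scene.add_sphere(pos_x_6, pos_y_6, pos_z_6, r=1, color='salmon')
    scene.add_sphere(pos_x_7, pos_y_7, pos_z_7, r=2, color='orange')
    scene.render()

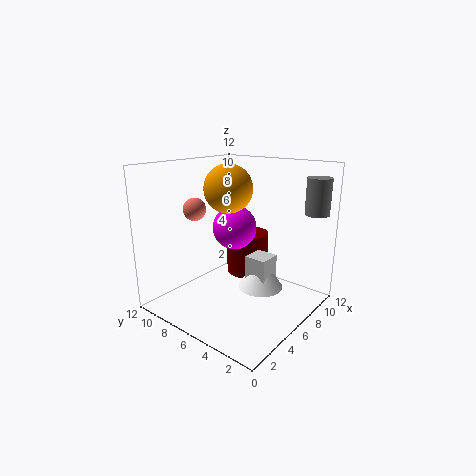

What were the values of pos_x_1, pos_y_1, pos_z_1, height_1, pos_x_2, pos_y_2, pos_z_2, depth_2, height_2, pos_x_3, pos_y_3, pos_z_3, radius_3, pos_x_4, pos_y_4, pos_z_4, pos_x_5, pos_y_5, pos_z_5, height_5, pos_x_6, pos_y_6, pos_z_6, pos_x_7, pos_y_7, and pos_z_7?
pos_x_1 = 8; pos_y_1 = 5; pos_z_1 = 1; height_1 = 3; pos_x_2 = 7; pos_y_2 = 4; pos_z_2 = 1; depth_2 = 2; height_2 = 3; pos_x_3 = 10; pos_y_3 = 1; pos_z_3 = 8; radius_3 = 1; pos_x_4 = 8; pos_y_4 = 8; pos_z_4 = 6; pos_x_5 = 10; pos_y_5 = 8; pos_z_5 = 1; height_5 = 4; pos_x_6 = 5; pos_y_6 = 10; pos_z_6 = 8; pos_x_7 = 6; pos_y_7 = 7; pos_z_7 = 10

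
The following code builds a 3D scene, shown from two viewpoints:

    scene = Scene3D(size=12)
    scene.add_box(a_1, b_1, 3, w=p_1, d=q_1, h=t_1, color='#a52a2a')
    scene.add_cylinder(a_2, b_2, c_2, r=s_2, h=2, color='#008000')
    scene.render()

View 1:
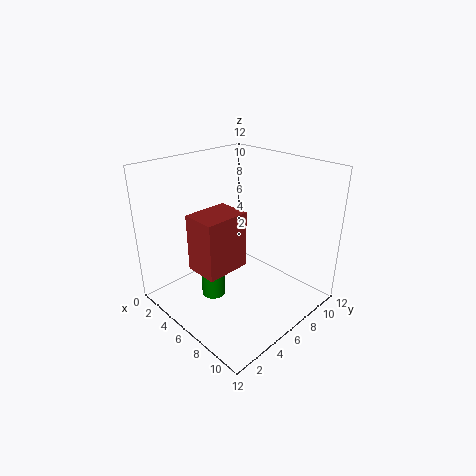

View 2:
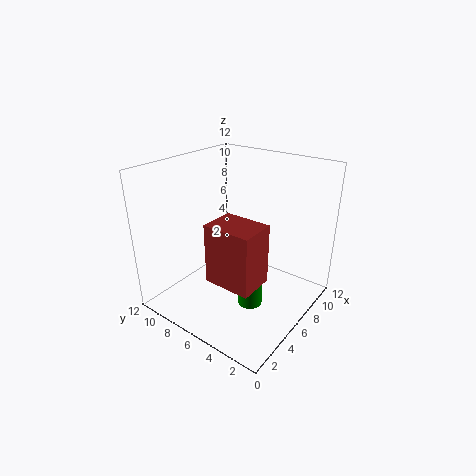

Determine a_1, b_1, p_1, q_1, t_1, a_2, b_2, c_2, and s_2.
a_1 = 3
b_1 = 3
p_1 = 3
q_1 = 4
t_1 = 5
a_2 = 5
b_2 = 4
c_2 = 1
s_2 = 1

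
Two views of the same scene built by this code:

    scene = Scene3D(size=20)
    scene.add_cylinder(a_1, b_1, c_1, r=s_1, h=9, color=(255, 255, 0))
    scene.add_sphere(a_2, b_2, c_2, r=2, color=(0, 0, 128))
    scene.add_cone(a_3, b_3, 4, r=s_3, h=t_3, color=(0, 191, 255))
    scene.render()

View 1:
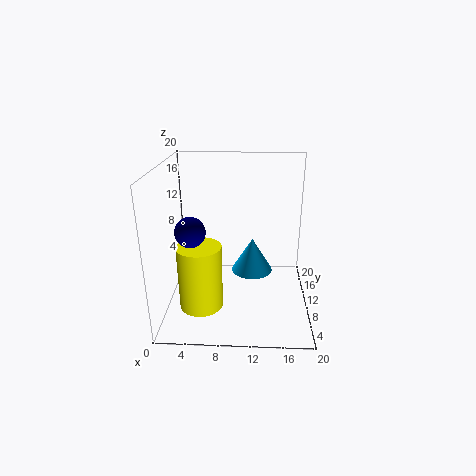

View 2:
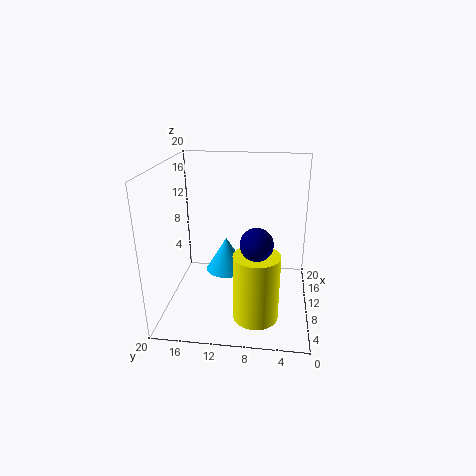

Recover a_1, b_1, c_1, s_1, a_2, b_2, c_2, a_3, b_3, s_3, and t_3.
a_1 = 5, b_1 = 7, c_1 = 1, s_1 = 3, a_2 = 4, b_2 = 7, c_2 = 12, a_3 = 12, b_3 = 12, s_3 = 3, t_3 = 5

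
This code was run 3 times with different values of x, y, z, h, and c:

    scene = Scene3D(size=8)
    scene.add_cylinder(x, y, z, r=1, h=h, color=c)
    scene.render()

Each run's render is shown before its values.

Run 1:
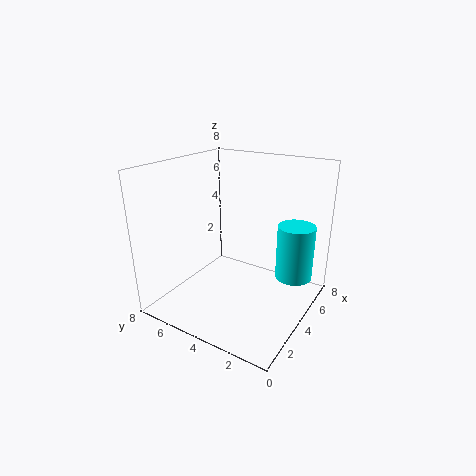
x = 5; y = 1; z = 2; h = 3; c = 'cyan'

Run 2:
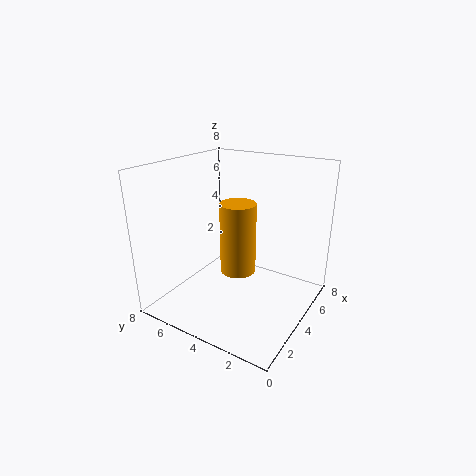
x = 4; y = 4; z = 2; h = 4; c = 'orange'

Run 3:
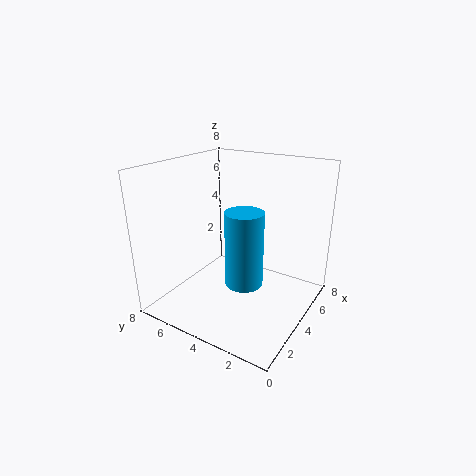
x = 3; y = 3; z = 2; h = 4; c = 'deepskyblue'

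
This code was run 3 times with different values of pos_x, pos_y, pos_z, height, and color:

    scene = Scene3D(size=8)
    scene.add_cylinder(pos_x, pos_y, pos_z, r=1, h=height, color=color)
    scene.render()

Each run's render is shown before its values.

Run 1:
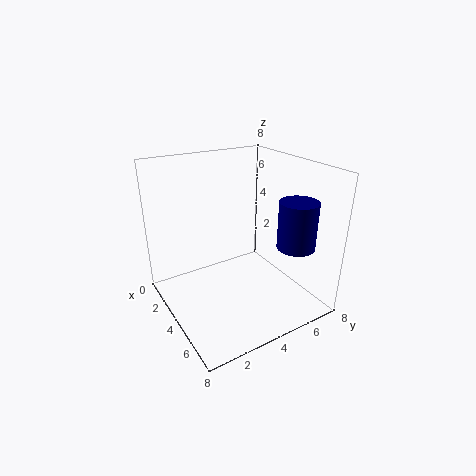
pos_x = 6.5, pos_y = 6, pos_z = 4, height = 2.5, color = 'navy'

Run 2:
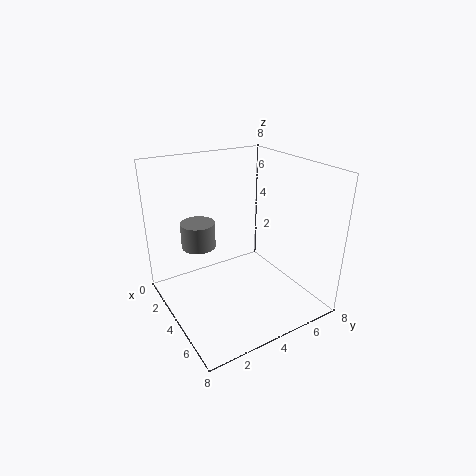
pos_x = 2, pos_y = 2.5, pos_z = 3, height = 1.5, color = 'gray'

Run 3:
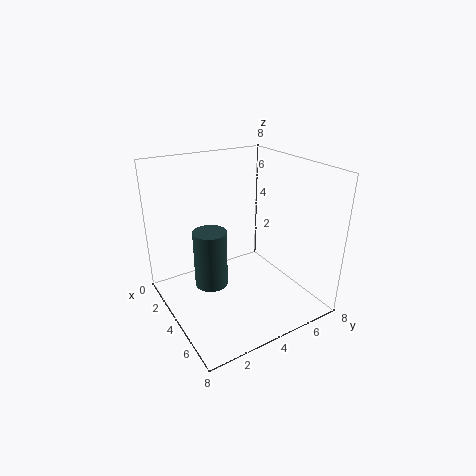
pos_x = 2.5, pos_y = 3, pos_z = 0.5, height = 3.5, color = 'darkslategray'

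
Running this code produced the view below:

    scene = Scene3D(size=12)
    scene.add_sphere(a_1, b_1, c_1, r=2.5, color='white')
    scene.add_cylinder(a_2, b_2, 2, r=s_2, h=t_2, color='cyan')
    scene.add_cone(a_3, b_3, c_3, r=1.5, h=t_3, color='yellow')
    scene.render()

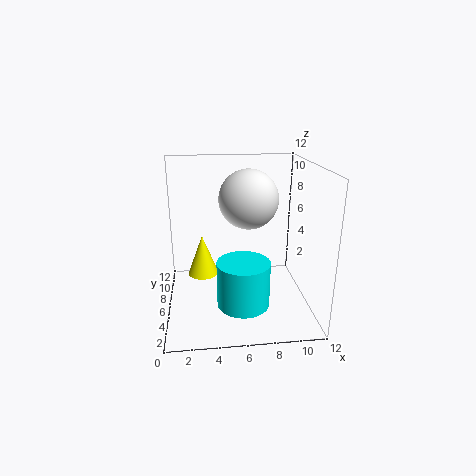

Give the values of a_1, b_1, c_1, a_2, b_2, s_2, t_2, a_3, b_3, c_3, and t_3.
a_1 = 7, b_1 = 7, c_1 = 9, a_2 = 6, b_2 = 2.5, s_2 = 2, t_2 = 3.5, a_3 = 3, b_3 = 10.5, c_3 = 0.5, t_3 = 4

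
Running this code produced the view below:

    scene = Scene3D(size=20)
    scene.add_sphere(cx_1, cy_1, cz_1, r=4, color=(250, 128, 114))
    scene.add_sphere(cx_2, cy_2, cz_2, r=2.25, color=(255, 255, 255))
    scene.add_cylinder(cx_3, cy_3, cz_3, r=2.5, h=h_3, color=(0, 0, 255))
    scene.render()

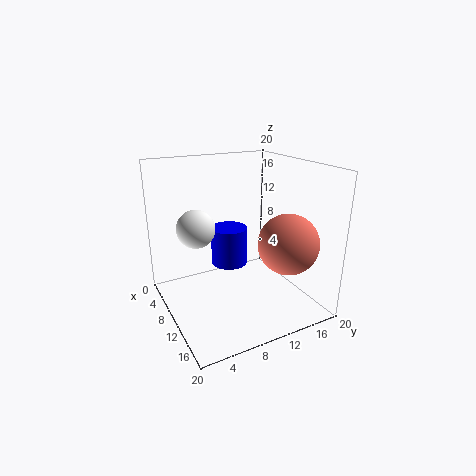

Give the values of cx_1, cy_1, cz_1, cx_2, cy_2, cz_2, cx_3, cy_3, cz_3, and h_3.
cx_1 = 15.5, cy_1 = 14.5, cz_1 = 10.25, cx_2 = 13.25, cy_2 = 2.75, cz_2 = 13.75, cx_3 = 9.25, cy_3 = 9, cz_3 = 6.25, h_3 = 5.25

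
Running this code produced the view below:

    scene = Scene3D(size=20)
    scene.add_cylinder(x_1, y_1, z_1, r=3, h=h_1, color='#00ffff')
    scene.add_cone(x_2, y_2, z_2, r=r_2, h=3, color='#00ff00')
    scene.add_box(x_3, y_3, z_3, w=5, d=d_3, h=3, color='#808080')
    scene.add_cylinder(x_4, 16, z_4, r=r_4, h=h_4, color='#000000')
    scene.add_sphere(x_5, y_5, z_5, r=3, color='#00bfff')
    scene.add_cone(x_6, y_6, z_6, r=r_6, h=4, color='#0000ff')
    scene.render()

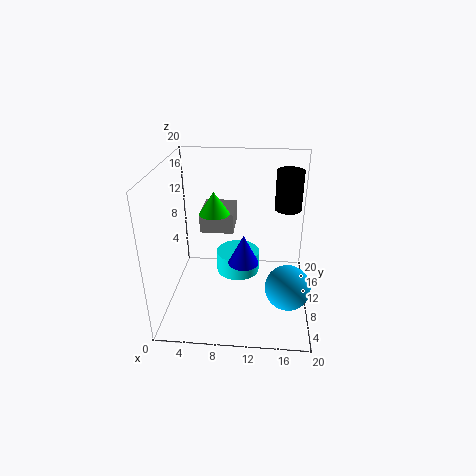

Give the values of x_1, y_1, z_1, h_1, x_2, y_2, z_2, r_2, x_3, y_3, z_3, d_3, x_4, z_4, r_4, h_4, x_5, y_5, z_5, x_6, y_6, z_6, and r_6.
x_1 = 10; y_1 = 10; z_1 = 5; h_1 = 3; x_2 = 7; y_2 = 9; z_2 = 14; r_2 = 2; x_3 = 4; y_3 = 13; z_3 = 9; d_3 = 6; x_4 = 17; z_4 = 12; r_4 = 2; h_4 = 6; x_5 = 17; y_5 = 6; z_5 = 5; x_6 = 11; y_6 = 7; z_6 = 8; r_6 = 2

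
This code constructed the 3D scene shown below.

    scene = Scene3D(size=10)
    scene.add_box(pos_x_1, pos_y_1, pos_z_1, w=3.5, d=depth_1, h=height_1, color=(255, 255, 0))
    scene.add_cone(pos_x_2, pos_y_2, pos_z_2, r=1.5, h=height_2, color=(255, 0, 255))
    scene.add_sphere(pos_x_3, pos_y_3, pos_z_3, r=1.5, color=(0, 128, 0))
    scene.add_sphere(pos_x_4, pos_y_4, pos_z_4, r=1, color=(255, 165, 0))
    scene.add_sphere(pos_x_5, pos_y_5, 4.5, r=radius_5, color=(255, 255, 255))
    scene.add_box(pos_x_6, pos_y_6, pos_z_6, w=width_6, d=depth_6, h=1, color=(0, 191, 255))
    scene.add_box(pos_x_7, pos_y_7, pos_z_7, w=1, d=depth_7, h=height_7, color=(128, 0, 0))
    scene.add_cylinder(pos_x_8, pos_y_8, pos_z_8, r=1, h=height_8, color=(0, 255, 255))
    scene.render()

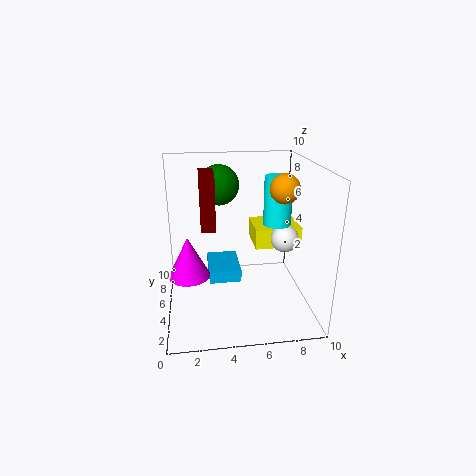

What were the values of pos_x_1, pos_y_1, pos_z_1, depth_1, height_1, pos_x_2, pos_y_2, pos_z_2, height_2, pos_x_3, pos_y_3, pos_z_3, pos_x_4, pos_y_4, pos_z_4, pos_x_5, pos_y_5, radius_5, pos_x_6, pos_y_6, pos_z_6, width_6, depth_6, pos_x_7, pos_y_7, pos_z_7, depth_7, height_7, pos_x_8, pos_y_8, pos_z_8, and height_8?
pos_x_1 = 6.5; pos_y_1 = 6; pos_z_1 = 3.5; depth_1 = 3; height_1 = 1.5; pos_x_2 = 1.5; pos_y_2 = 5.5; pos_z_2 = 2; height_2 = 3; pos_x_3 = 4; pos_y_3 = 8; pos_z_3 = 8; pos_x_4 = 8; pos_y_4 = 4.5; pos_z_4 = 8.5; pos_x_5 = 8.5; pos_y_5 = 5.5; radius_5 = 1; pos_x_6 = 3; pos_y_6 = 6.5; pos_z_6 = 0.5; width_6 = 2.5; depth_6 = 3.5; pos_x_7 = 2.5; pos_y_7 = 5; pos_z_7 = 5.5; depth_7 = 2; height_7 = 4; pos_x_8 = 8; pos_y_8 = 6; pos_z_8 = 5.5; height_8 = 3.5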